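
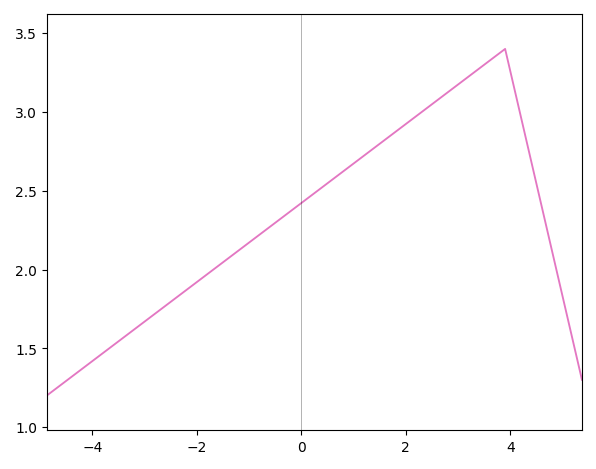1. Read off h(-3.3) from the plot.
1.59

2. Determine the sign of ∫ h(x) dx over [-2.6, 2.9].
positive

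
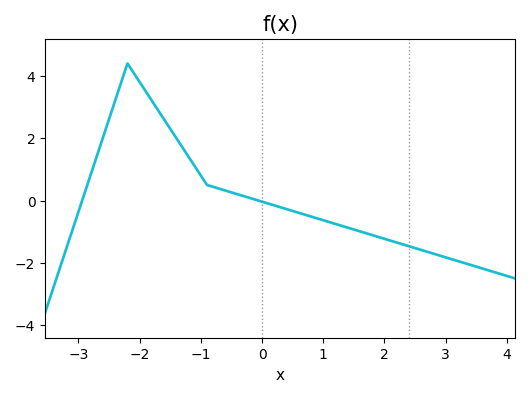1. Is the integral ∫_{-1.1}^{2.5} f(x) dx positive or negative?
negative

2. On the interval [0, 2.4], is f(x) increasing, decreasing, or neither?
decreasing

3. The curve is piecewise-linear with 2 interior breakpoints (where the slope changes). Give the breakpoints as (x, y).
(-2.2, 4.4); (-0.9, 0.5)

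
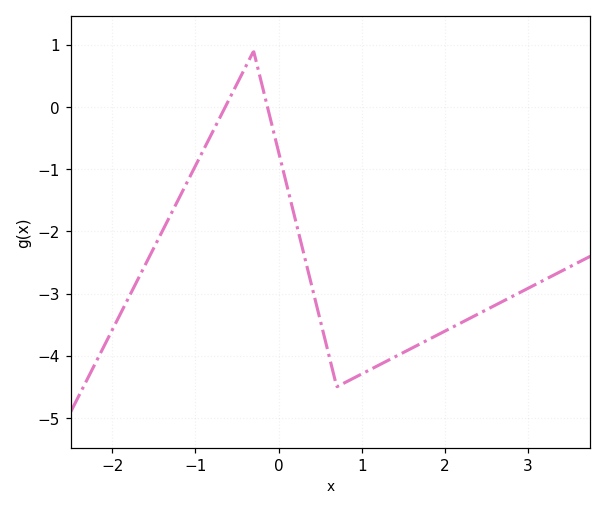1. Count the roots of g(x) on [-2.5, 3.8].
2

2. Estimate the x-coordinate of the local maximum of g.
-0.299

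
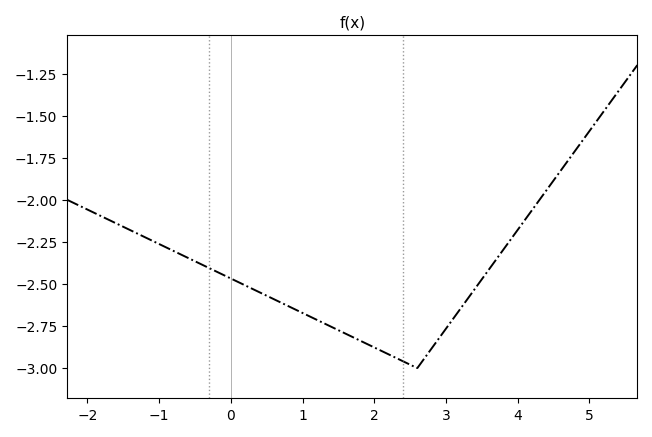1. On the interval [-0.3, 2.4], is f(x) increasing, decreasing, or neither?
decreasing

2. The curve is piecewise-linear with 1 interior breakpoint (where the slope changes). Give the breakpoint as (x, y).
(2.6, -3)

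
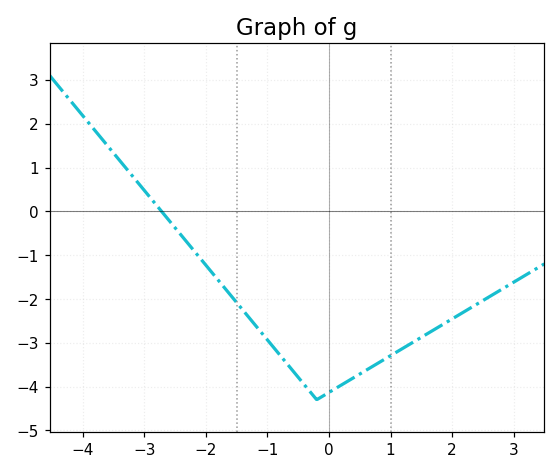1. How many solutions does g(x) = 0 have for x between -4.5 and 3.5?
1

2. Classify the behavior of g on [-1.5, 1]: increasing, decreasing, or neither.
neither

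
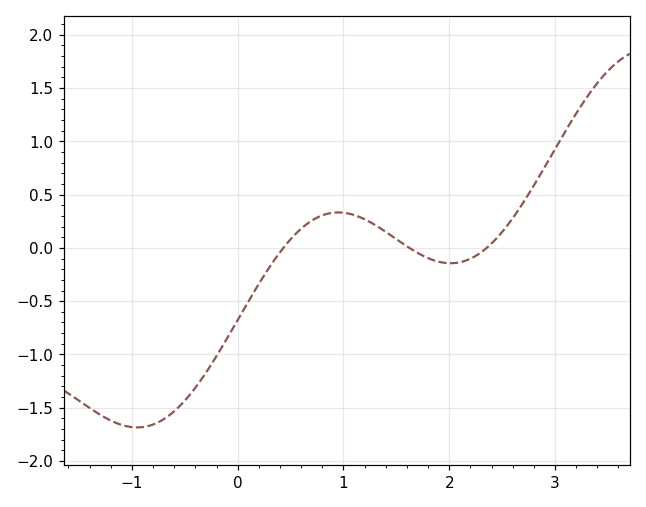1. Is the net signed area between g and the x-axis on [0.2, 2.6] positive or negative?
positive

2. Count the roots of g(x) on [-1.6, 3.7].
3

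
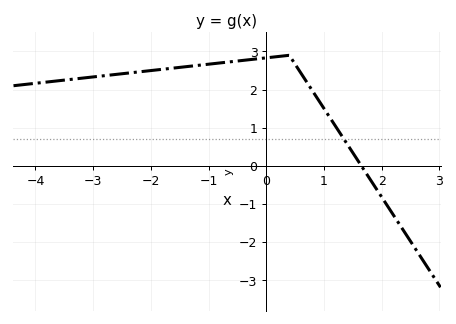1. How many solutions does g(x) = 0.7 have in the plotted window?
1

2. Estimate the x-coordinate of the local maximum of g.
0.397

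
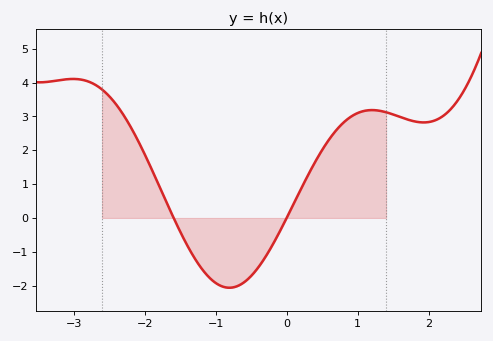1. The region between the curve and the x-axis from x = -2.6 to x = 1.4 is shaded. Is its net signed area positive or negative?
positive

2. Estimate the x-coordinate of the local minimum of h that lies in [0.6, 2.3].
1.93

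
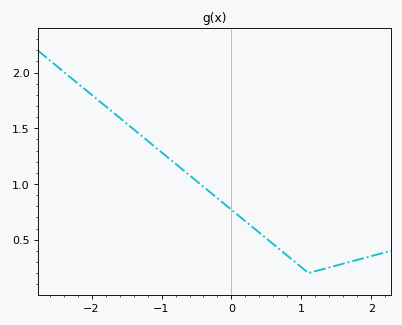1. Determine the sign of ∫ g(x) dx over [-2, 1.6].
positive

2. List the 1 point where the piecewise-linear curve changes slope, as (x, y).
(1.1, 0.2)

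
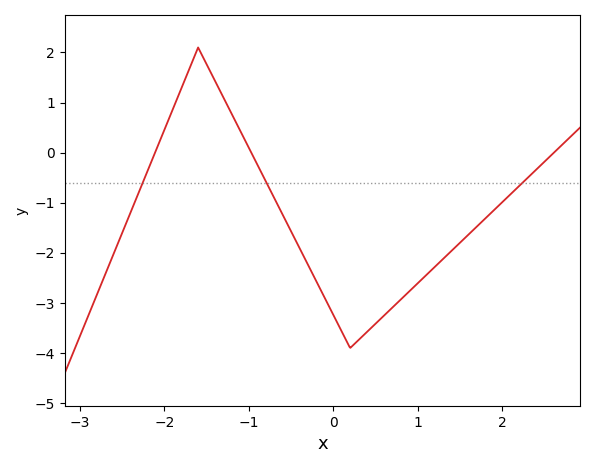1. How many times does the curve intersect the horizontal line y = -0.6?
3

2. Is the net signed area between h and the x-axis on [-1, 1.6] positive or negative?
negative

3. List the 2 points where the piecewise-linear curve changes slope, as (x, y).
(-1.6, 2.1); (0.2, -3.9)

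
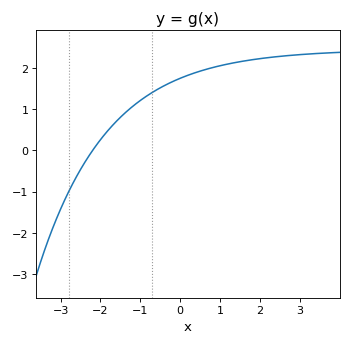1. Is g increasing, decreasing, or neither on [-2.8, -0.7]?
increasing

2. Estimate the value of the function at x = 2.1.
2.24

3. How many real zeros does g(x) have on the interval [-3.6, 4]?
1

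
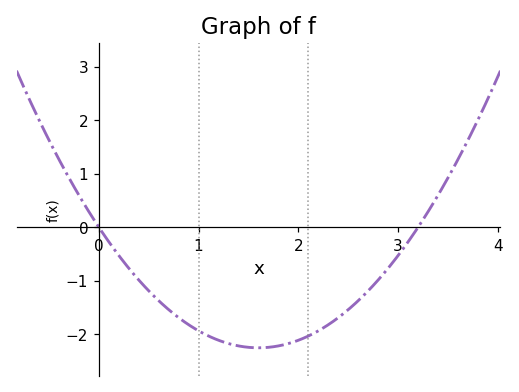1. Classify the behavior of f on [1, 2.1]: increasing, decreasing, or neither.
neither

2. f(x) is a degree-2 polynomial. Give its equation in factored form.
y = 0.88(x - 0)(x - 3.2)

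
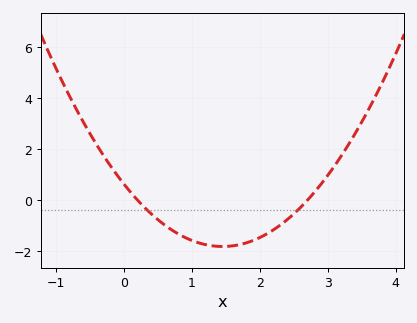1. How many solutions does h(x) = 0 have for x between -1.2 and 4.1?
2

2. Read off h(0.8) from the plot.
-1.4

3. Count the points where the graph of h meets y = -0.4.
2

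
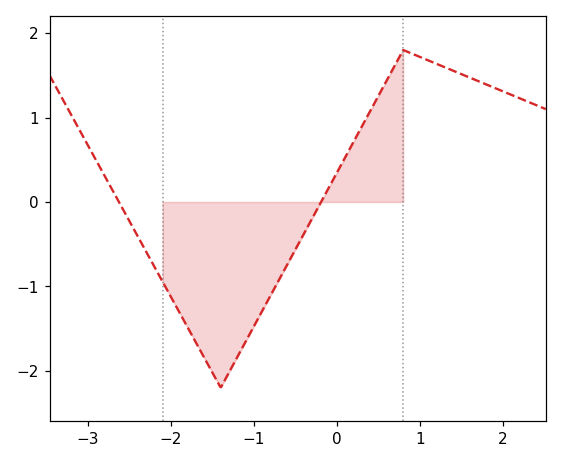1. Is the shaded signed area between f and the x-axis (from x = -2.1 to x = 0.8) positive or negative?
negative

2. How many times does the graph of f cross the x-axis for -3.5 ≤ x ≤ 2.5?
2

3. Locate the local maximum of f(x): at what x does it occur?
0.8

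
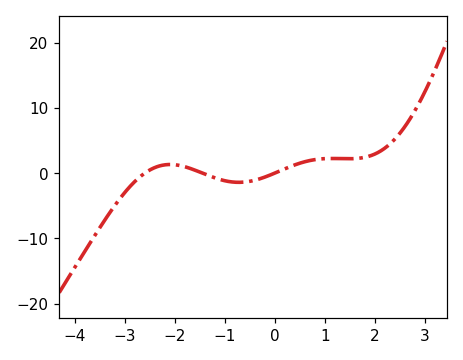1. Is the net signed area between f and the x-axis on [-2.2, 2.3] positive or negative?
positive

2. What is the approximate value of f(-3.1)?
-3.92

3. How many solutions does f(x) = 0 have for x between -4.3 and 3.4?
3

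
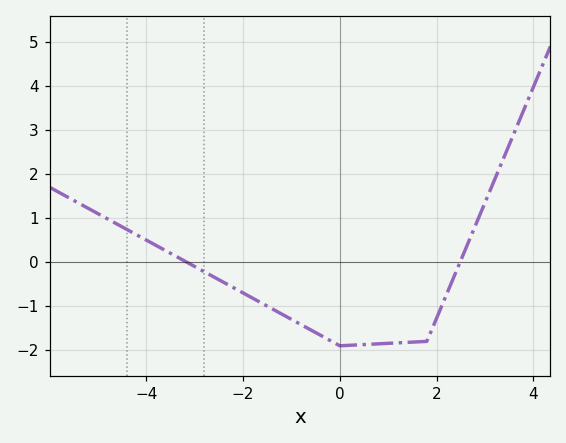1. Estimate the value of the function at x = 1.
-1.84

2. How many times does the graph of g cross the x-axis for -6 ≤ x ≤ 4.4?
2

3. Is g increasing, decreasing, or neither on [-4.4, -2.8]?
decreasing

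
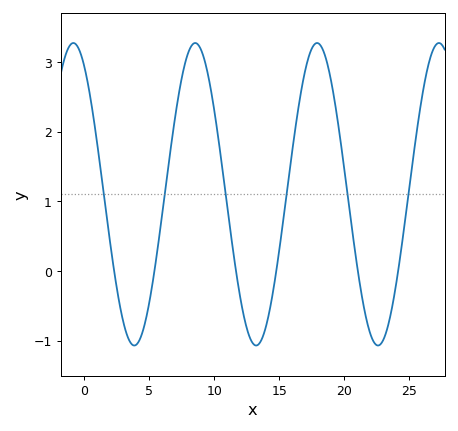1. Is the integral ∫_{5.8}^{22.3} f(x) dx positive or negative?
positive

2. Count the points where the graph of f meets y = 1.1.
6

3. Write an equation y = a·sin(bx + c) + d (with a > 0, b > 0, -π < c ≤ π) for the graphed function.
y = 2.17sin(0.67x + 2.1) + 1.1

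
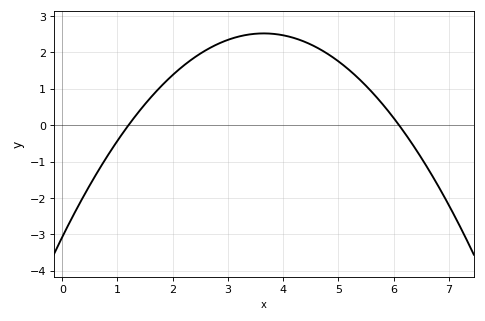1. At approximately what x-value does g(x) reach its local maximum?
3.6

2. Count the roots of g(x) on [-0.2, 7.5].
2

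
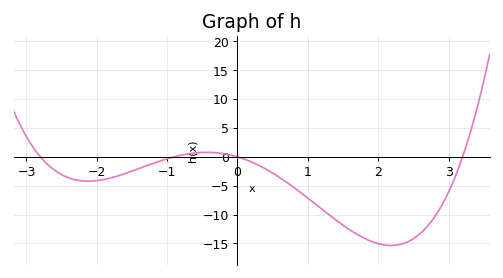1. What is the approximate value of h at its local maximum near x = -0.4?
1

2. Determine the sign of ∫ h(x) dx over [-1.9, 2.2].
negative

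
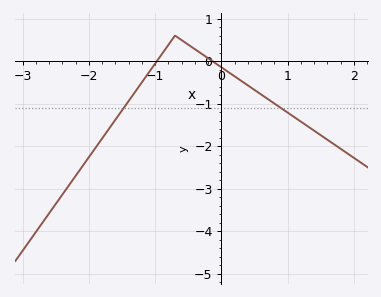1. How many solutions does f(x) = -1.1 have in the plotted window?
2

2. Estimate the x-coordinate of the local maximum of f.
-0.699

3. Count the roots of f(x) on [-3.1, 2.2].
2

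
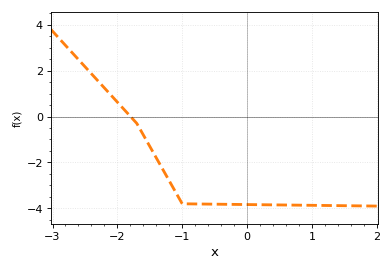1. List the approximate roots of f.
-1.8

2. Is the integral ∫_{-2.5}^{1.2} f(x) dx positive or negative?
negative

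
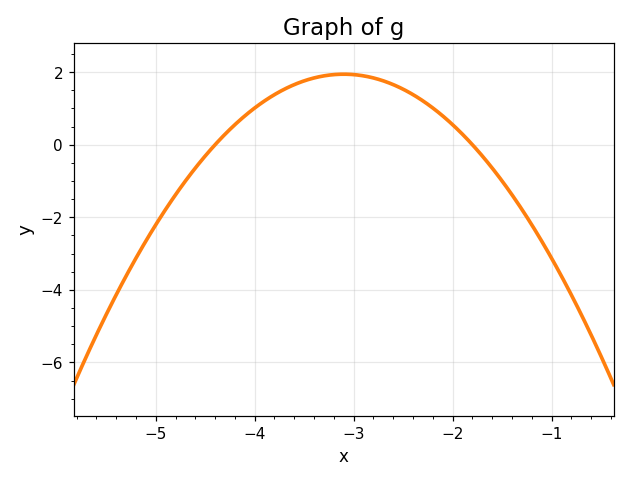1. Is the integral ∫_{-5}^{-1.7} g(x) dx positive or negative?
positive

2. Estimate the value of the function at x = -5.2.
-3.2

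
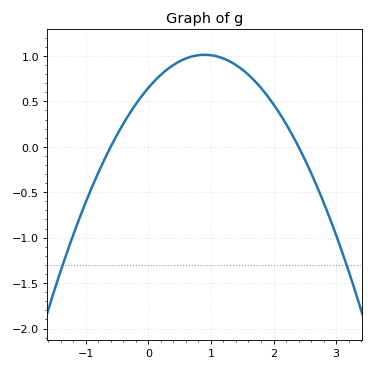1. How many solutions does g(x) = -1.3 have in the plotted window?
2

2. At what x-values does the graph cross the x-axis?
-0.6, 2.4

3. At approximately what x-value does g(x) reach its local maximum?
0.9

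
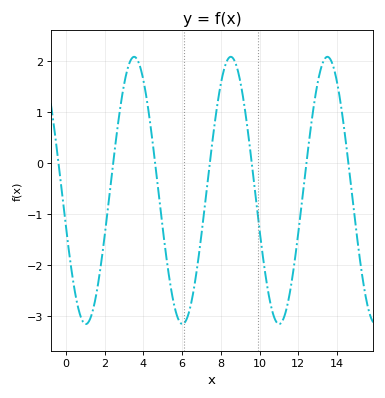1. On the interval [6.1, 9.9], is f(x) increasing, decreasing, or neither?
neither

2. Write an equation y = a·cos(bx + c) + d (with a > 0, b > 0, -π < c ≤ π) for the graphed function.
y = 2.62cos(1.3x + 1.8) - 0.53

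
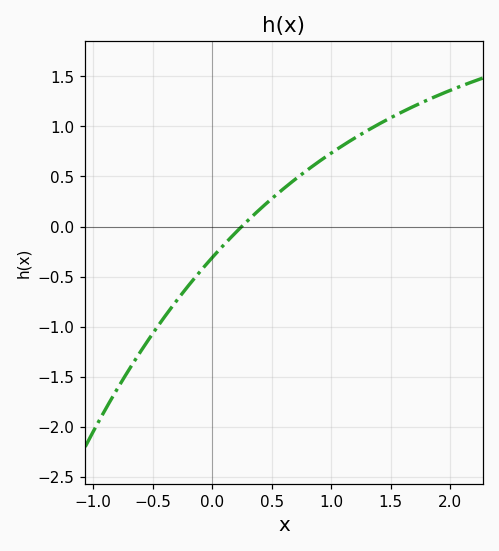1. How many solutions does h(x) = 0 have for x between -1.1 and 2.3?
1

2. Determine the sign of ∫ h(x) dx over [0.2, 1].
positive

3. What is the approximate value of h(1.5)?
1.1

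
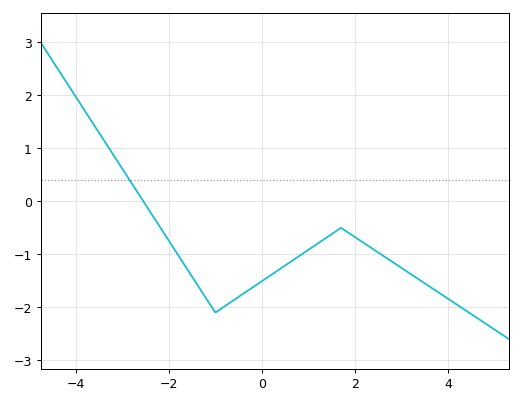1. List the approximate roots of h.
-2.54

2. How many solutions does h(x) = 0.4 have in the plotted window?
1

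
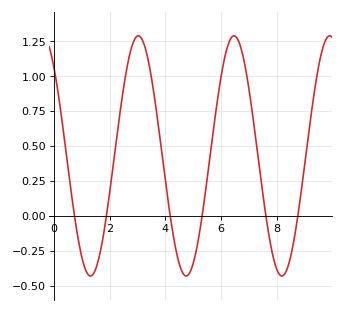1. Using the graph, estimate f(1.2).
-0.42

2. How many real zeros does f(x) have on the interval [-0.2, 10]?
6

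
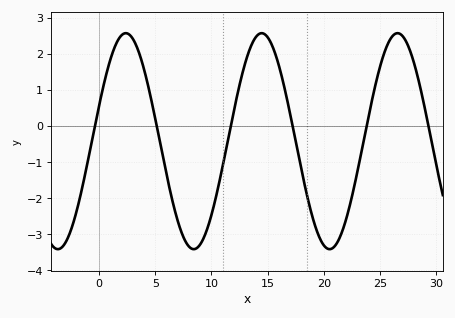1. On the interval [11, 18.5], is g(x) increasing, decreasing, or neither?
neither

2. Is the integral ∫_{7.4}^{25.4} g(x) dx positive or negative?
negative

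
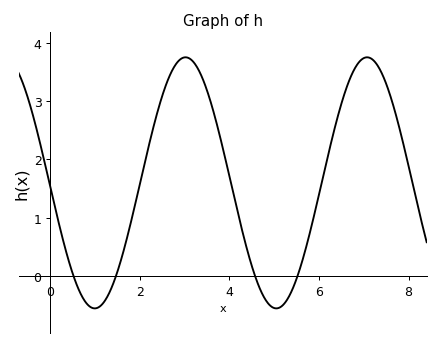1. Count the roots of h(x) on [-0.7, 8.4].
4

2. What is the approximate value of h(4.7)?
-0.246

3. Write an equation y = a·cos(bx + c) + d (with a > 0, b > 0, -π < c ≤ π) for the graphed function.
y = 2.15cos(1.55x + 1.6) + 1.6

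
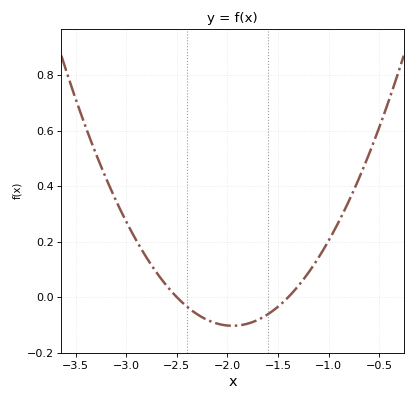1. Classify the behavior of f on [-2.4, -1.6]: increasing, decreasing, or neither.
neither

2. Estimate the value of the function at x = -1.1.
0.14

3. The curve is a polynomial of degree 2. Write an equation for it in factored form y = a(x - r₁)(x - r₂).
y = 0.34(x + 2.5)(x + 1.4)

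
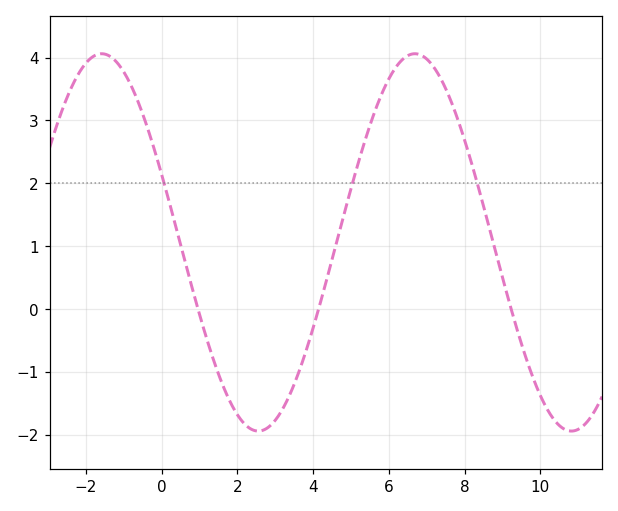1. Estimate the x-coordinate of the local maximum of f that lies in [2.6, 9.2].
6.6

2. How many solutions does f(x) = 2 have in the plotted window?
3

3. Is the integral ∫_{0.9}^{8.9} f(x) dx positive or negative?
positive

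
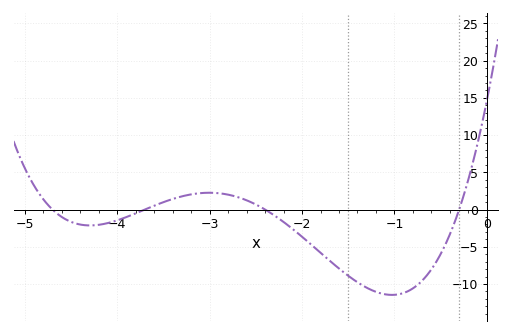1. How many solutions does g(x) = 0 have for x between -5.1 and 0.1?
4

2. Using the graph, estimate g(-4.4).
-2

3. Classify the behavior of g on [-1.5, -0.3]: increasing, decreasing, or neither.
neither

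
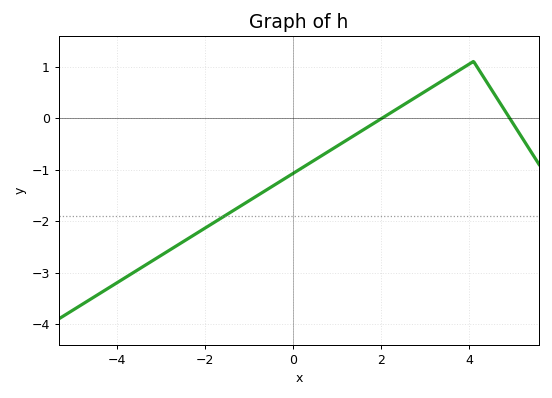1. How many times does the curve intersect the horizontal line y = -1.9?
1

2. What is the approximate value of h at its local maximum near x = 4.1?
1.1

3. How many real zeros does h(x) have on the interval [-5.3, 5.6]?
2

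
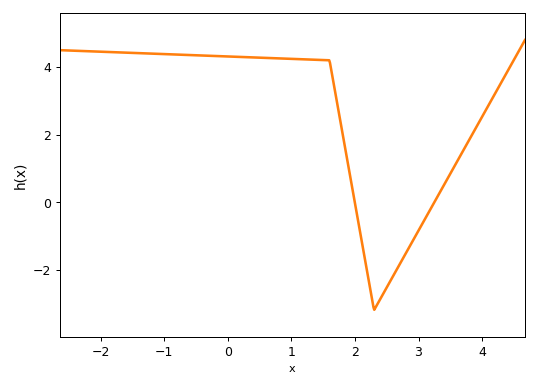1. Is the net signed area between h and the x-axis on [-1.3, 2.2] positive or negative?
positive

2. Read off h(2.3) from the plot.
-3.2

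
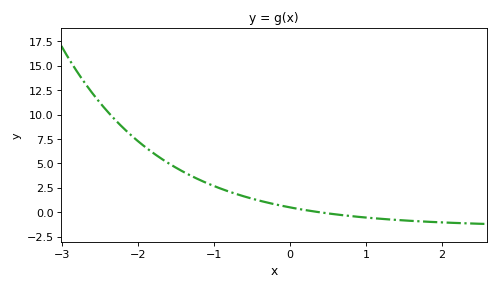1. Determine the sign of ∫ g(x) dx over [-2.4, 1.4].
positive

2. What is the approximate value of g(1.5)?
-0.834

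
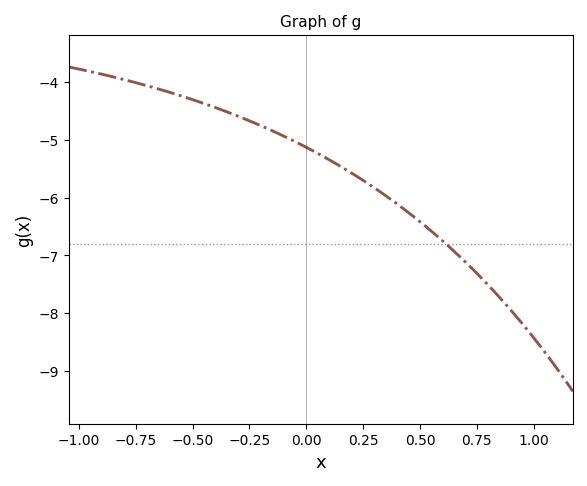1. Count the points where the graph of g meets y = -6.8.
1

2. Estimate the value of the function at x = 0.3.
-5.83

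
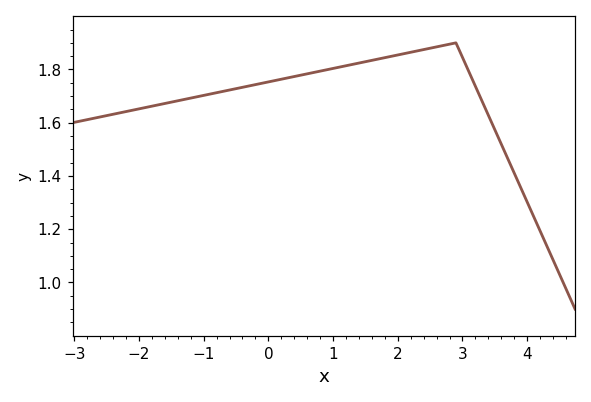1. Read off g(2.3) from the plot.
1.87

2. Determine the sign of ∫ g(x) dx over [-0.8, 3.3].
positive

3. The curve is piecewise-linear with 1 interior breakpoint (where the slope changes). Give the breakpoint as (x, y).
(2.9, 1.9)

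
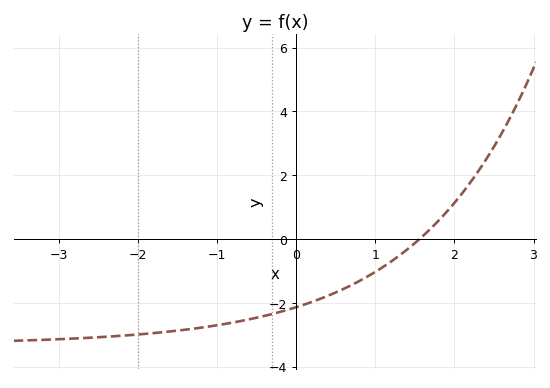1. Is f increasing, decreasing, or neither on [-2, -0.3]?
increasing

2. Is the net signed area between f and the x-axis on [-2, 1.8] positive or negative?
negative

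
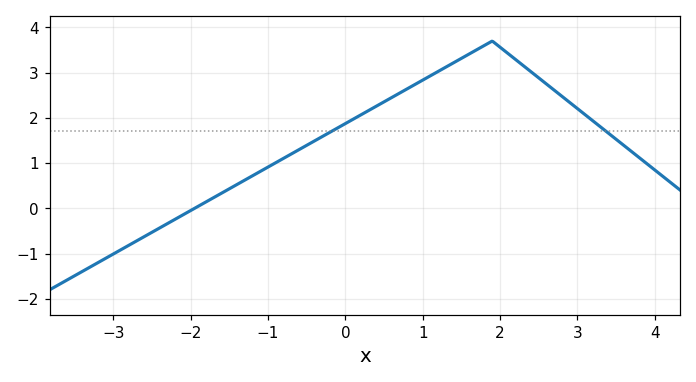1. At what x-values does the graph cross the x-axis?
-2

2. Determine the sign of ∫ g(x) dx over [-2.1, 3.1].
positive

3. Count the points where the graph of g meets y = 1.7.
2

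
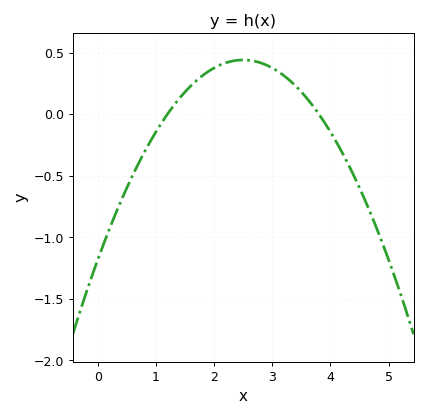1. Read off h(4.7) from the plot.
-0.8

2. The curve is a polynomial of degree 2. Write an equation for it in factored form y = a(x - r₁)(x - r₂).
y = -0.26(x - 1.2)(x - 3.8)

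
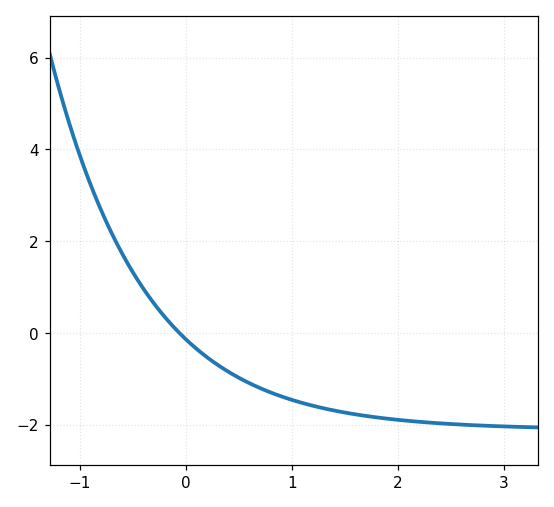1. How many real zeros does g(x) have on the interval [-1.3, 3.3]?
1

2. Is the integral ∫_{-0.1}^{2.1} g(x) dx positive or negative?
negative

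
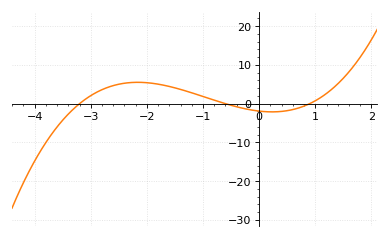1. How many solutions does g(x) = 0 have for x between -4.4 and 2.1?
3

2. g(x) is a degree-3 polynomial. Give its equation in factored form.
y = 1.11(x + 3.2)(x + 0.6)(x - 0.9)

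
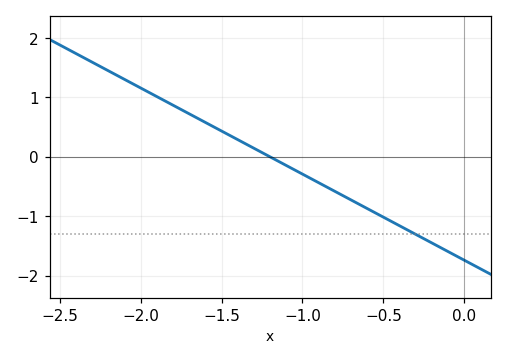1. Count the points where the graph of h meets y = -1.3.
1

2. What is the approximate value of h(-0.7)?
-0.725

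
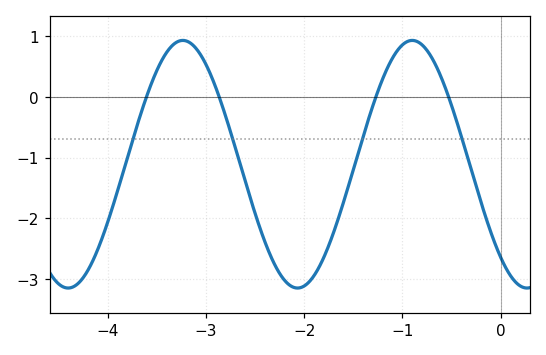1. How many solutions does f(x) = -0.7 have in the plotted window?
4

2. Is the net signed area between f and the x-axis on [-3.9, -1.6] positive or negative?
negative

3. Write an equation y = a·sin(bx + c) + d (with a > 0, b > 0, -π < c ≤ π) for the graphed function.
y = 2.04sin(2.69x - 2.29) - 1.11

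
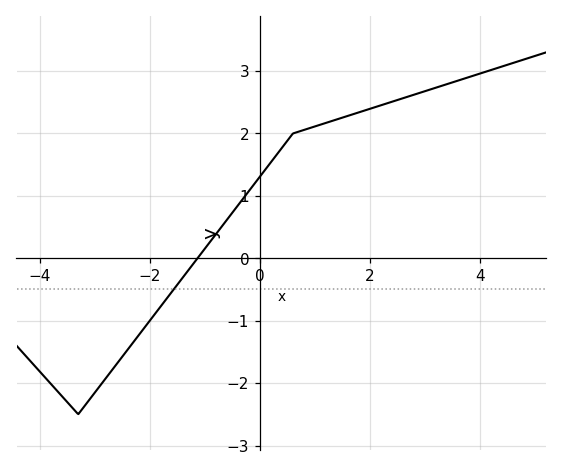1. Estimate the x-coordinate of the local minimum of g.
-3.4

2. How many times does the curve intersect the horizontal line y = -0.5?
1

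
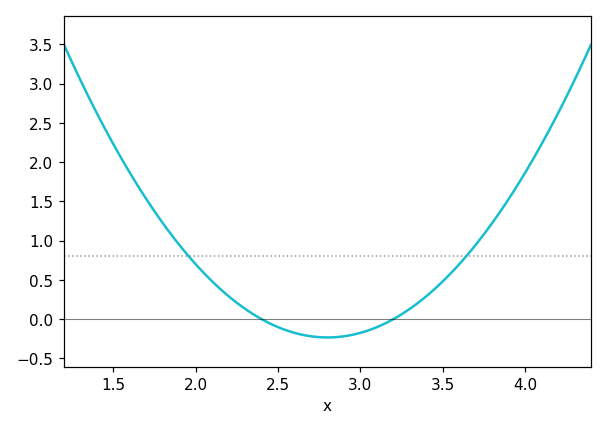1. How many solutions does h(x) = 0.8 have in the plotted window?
2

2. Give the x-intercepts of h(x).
2.4, 3.2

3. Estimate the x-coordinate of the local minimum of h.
2.8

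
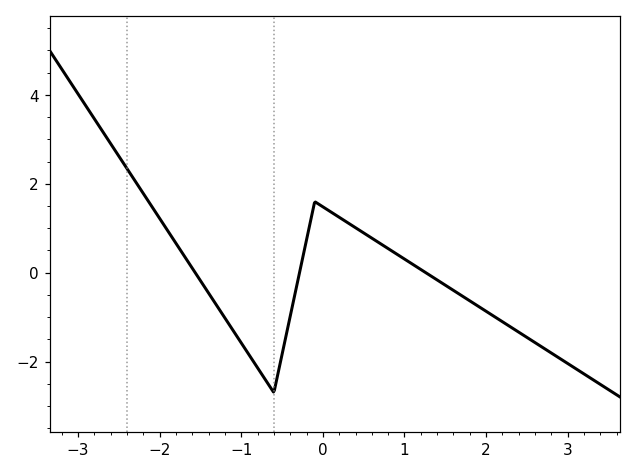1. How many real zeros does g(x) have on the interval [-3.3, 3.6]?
3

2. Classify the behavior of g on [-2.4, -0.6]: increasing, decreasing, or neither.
decreasing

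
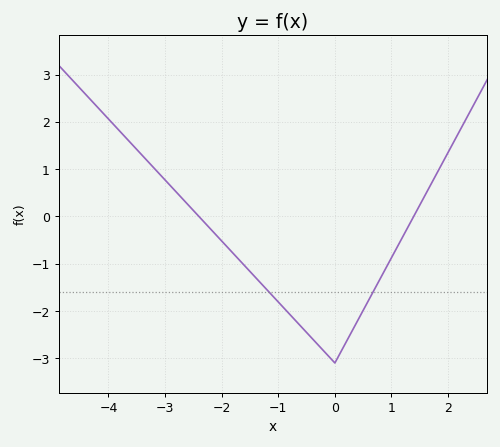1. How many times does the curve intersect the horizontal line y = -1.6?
2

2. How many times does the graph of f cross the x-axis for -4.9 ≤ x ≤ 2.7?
2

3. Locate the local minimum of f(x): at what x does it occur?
0.001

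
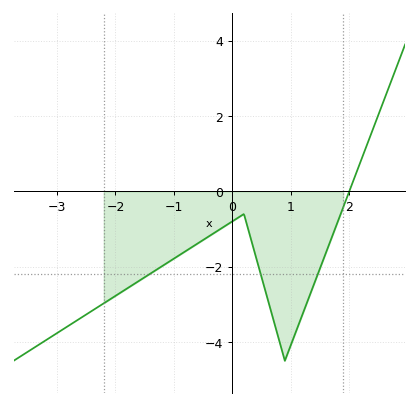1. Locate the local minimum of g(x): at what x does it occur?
0.9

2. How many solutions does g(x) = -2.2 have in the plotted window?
3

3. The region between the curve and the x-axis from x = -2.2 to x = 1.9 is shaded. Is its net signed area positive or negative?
negative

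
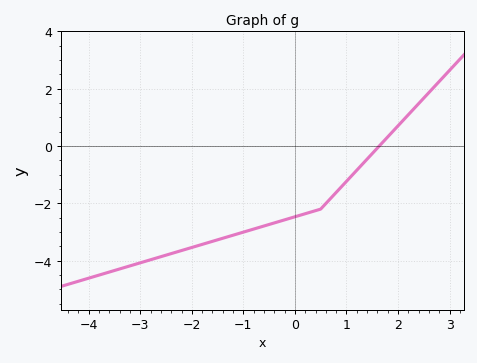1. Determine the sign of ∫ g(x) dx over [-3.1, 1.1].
negative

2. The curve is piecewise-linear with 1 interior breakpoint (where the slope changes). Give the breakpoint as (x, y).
(0.5, -2.2)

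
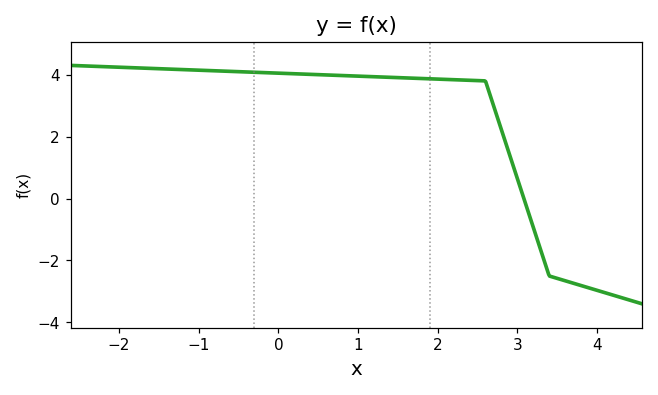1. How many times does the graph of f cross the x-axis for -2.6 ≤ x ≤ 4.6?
1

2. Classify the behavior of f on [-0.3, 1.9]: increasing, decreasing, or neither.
decreasing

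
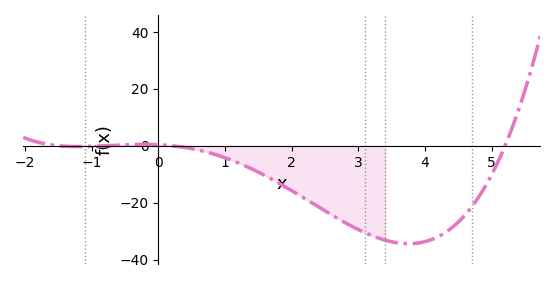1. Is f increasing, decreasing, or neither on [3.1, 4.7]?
neither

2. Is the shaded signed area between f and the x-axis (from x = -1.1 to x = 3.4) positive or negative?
negative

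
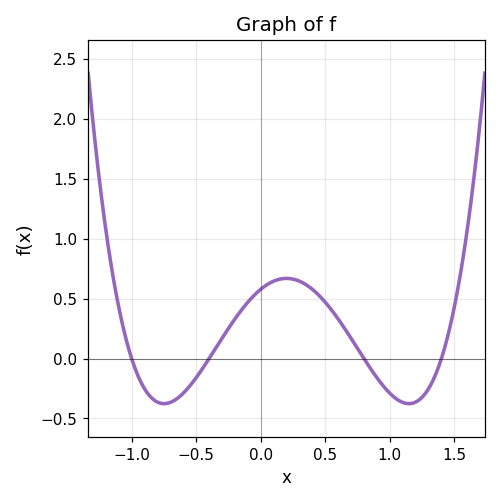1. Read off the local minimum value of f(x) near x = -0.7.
-0.4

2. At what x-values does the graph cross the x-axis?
-1, -0.4, 0.8, 1.4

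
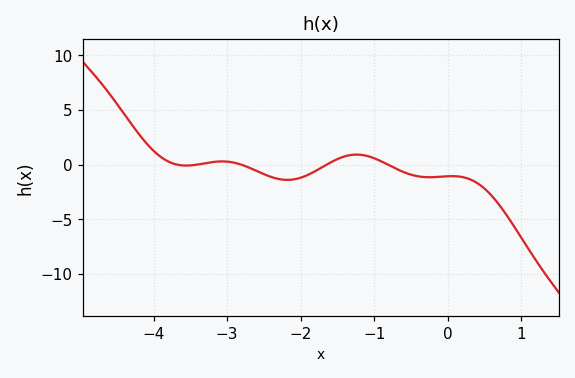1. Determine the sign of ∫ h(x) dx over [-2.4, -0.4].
negative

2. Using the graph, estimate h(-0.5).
-0.915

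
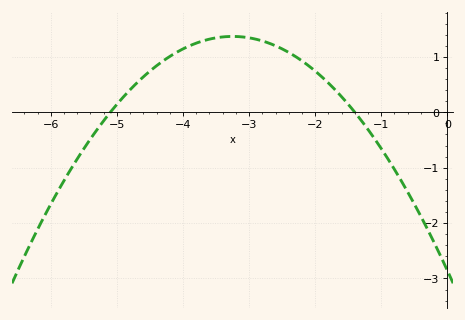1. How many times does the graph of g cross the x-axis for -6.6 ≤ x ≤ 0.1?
2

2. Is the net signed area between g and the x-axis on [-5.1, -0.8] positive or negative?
positive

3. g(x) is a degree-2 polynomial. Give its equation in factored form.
y = -0.4(x + 5.1)(x + 1.4)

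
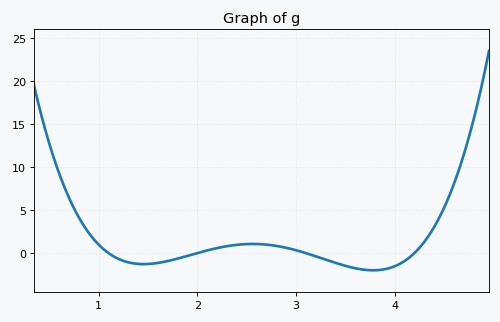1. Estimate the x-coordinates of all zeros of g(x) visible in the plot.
1.1, 2, 3.1, 4.2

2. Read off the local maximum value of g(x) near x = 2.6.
1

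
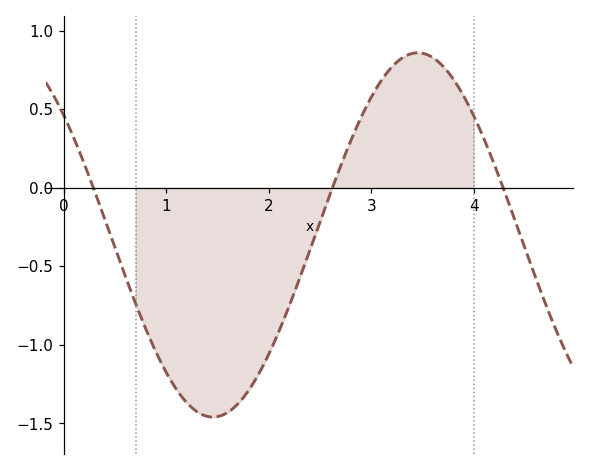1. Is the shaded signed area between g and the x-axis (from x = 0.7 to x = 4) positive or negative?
negative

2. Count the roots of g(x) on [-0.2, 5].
3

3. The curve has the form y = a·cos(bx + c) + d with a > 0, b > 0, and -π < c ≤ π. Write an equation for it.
y = 1.16cos(1.57x + 0.86) - 0.3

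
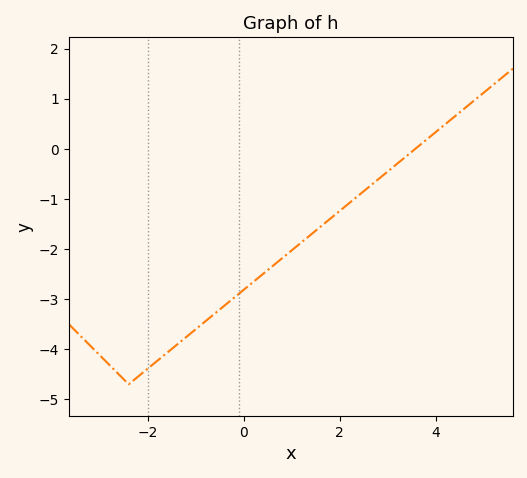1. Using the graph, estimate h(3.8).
0.174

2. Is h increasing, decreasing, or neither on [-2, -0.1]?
increasing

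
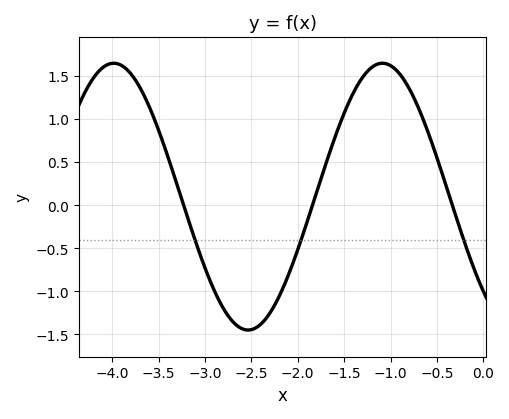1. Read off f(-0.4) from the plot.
0.222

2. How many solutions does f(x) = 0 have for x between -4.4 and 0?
3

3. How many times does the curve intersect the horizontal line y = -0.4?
3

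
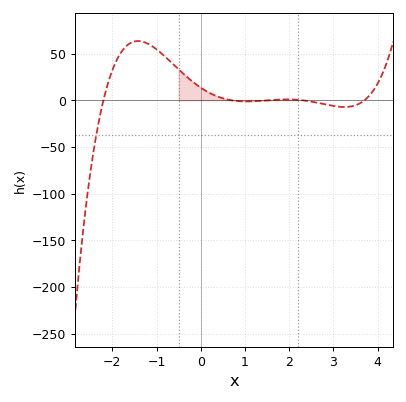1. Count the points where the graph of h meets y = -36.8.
1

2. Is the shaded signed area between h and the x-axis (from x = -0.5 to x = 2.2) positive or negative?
positive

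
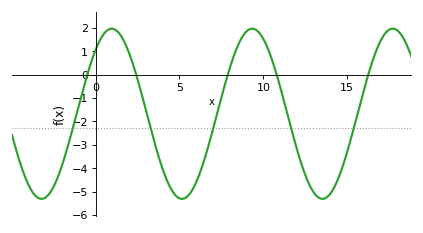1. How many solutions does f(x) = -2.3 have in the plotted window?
5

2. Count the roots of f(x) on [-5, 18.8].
5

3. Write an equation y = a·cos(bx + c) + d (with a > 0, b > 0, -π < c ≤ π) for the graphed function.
y = 3.64cos(0.75x - 0.72) - 1.67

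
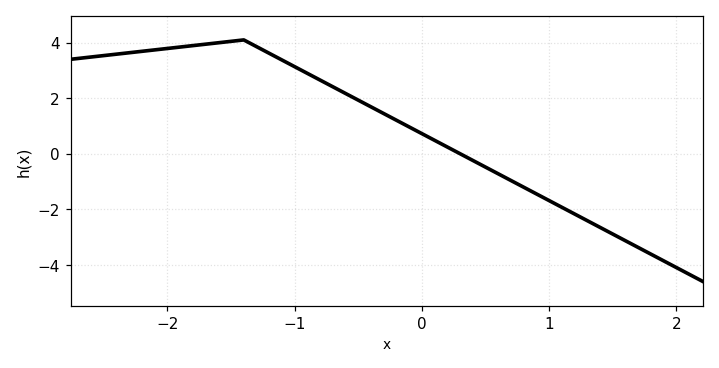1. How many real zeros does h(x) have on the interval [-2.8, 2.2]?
1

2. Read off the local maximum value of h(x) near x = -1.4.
4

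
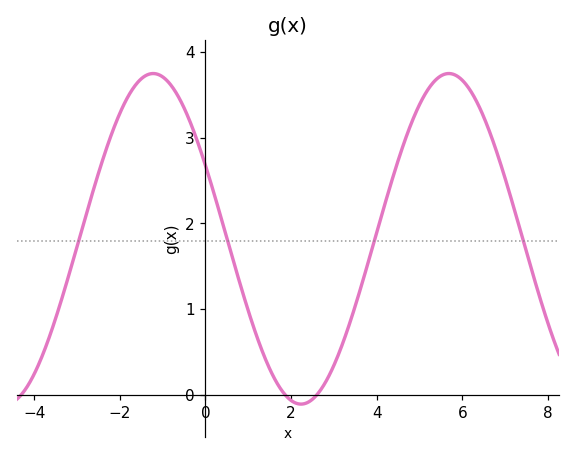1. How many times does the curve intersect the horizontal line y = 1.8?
4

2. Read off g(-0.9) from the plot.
3.7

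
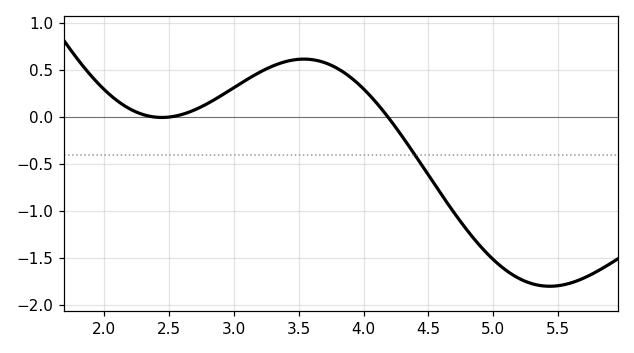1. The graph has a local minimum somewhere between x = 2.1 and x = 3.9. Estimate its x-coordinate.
2.44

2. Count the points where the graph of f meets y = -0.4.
1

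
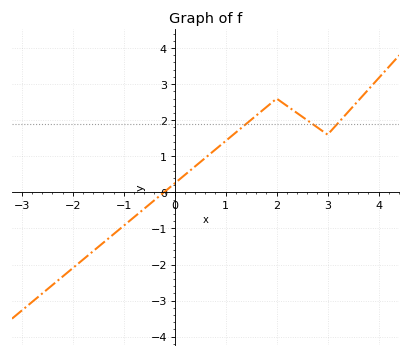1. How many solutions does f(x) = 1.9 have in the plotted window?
3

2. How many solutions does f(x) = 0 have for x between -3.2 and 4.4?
1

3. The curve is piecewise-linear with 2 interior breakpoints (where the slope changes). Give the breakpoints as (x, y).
(2, 2.6); (3, 1.6)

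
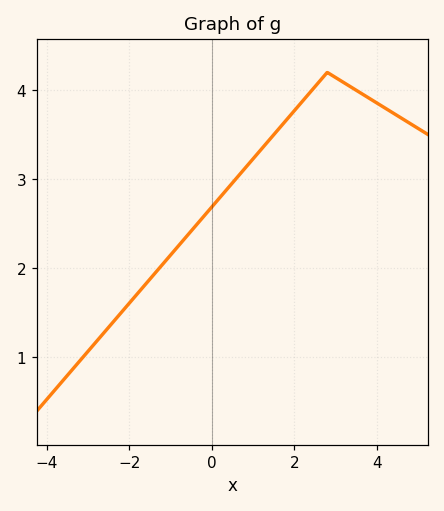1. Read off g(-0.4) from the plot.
2.47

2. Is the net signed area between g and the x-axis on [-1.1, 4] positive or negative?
positive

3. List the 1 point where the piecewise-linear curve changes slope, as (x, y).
(2.8, 4.2)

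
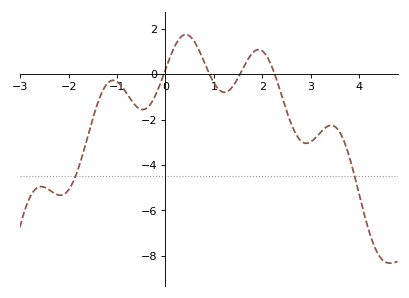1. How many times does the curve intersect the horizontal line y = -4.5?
2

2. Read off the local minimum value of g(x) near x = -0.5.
-1.56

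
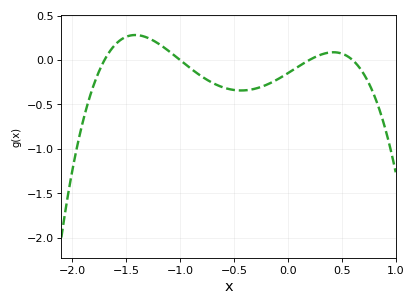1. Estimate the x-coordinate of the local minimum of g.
-0.432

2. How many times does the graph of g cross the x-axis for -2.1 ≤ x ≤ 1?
4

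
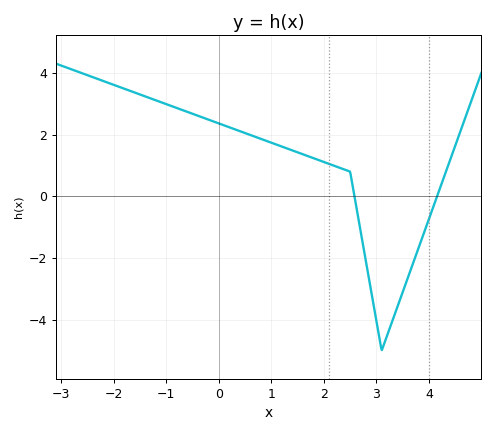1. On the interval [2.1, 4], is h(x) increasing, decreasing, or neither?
neither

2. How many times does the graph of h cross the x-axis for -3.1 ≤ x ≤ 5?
2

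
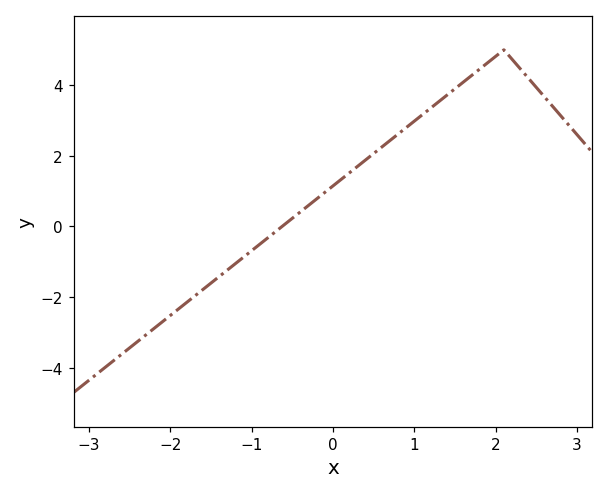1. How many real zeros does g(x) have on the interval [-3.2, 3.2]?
1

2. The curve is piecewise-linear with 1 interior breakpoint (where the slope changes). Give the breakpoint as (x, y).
(2.1, 5)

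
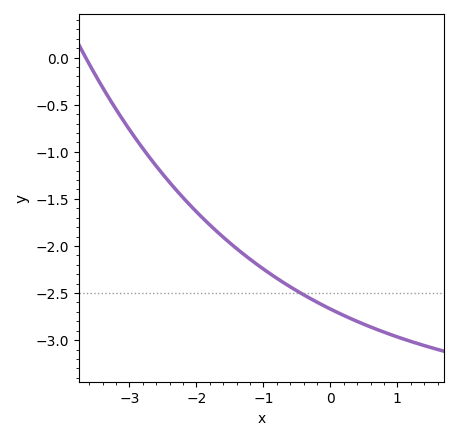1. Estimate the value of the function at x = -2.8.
-0.95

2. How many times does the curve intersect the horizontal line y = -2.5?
1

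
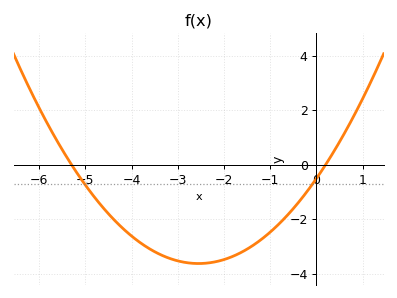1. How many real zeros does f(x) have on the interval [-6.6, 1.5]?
2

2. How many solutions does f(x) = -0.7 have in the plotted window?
2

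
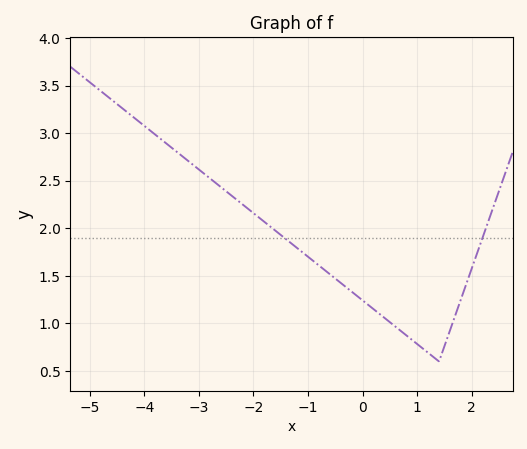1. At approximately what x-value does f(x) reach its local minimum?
1.4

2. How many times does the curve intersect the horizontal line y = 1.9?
2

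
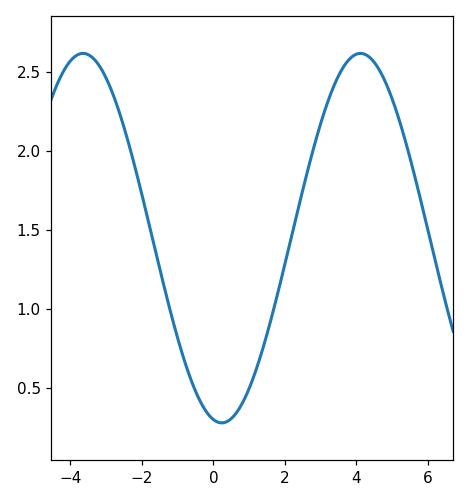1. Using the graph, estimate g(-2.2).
1.91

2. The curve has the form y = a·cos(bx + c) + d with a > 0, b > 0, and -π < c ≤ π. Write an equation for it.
y = 1.17cos(0.81x + 2.95) + 1.45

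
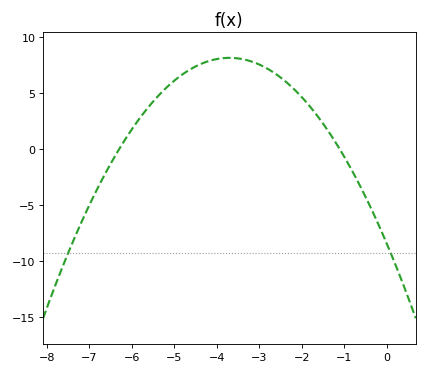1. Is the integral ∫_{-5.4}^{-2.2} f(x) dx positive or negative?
positive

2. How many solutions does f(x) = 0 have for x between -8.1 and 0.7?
2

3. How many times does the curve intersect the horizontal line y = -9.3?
2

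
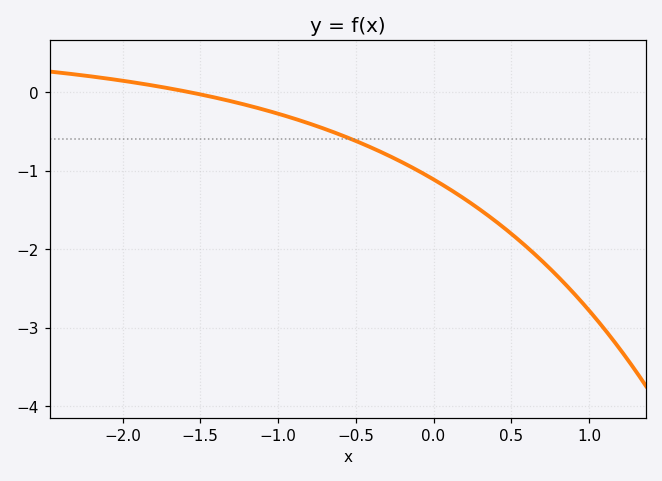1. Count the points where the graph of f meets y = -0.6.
1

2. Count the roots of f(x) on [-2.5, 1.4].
1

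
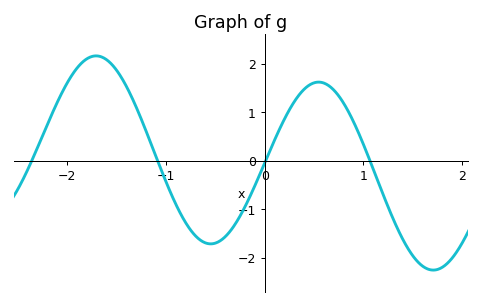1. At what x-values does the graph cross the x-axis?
-2.4, -1.1, 0, 1.1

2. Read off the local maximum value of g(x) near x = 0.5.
1.6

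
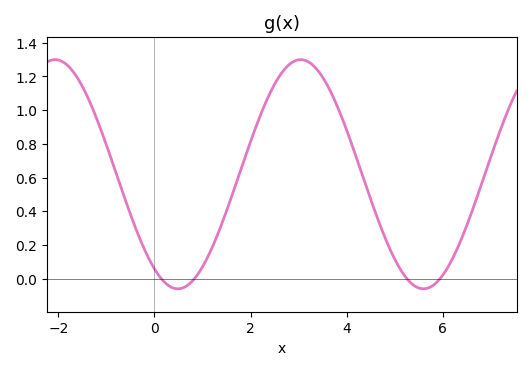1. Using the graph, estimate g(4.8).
0.241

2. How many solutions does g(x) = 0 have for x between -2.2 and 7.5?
4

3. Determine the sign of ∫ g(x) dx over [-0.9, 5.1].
positive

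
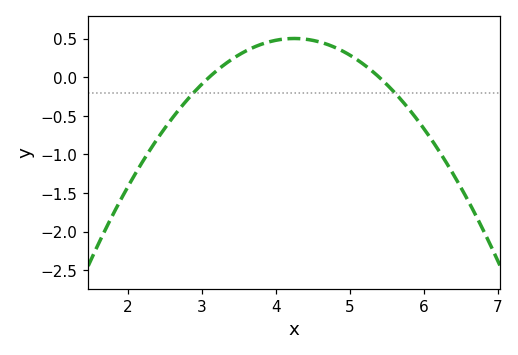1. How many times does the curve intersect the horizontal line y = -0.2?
2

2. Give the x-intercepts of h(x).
3.1, 5.4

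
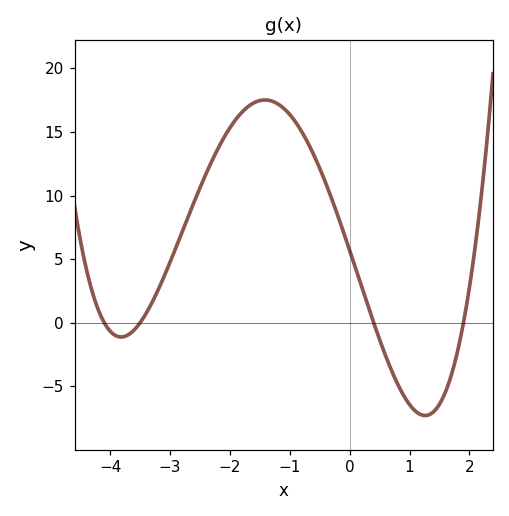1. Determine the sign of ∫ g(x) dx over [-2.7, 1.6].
positive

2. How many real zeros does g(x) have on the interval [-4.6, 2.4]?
4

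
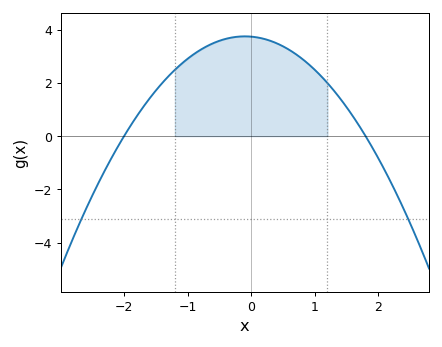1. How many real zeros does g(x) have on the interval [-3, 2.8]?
2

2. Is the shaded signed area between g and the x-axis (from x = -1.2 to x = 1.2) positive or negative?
positive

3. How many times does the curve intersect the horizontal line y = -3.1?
2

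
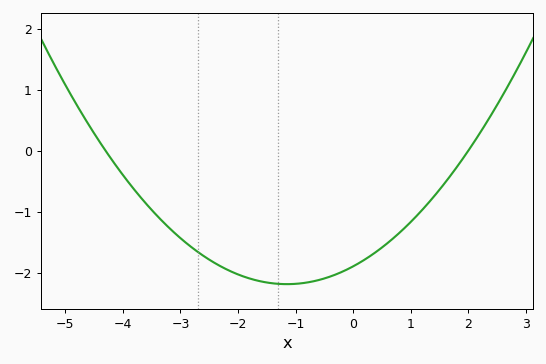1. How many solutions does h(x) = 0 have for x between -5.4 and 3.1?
2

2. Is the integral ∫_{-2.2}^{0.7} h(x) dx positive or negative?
negative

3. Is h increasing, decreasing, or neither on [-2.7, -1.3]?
decreasing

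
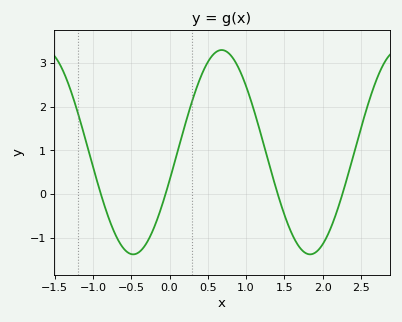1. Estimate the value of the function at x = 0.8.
3.2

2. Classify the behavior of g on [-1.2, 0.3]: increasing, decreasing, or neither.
neither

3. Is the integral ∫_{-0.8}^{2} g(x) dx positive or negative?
positive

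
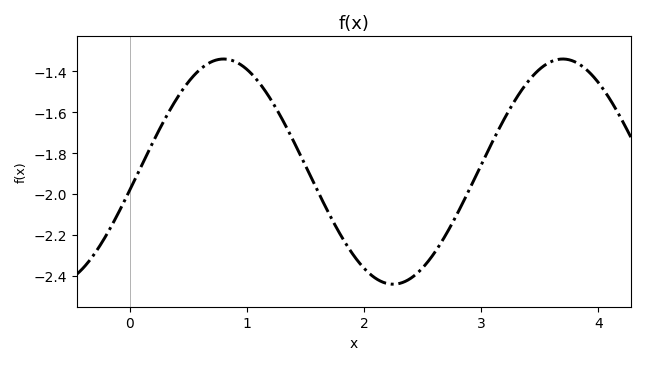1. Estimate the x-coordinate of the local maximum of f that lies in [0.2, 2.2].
0.8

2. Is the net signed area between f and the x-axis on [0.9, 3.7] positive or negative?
negative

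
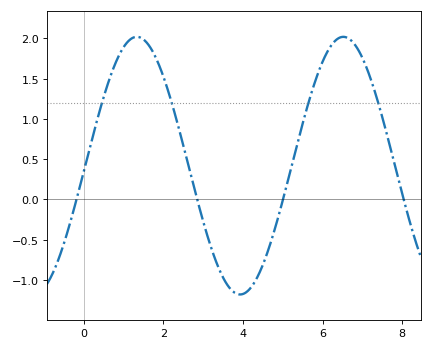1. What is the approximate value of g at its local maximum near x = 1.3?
2.02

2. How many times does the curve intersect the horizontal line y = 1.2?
4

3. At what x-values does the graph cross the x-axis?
-0.187, 2.85, 5.01, 8.04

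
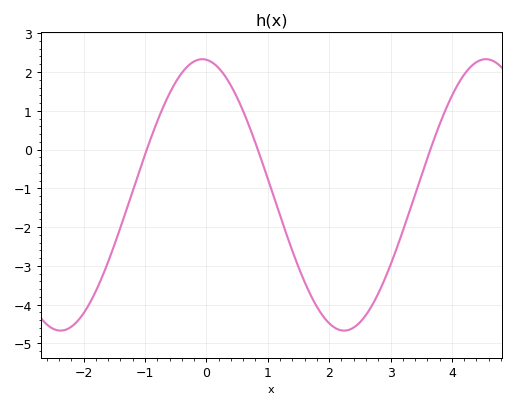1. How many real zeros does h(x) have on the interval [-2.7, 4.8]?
3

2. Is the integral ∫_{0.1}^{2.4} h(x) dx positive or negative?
negative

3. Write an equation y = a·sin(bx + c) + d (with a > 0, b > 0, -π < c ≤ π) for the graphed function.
y = 3.5sin(1.36x + 1.66) - 1.17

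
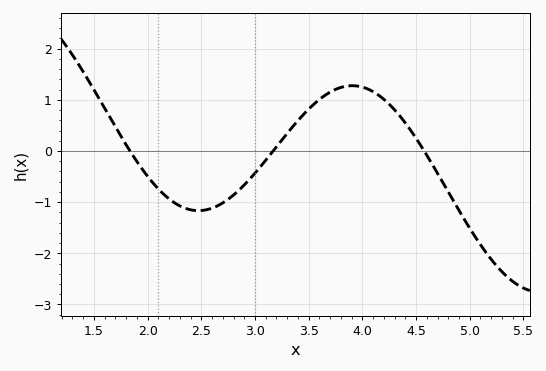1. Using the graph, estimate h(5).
-1.51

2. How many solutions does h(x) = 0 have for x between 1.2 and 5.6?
3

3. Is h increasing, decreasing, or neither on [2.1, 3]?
neither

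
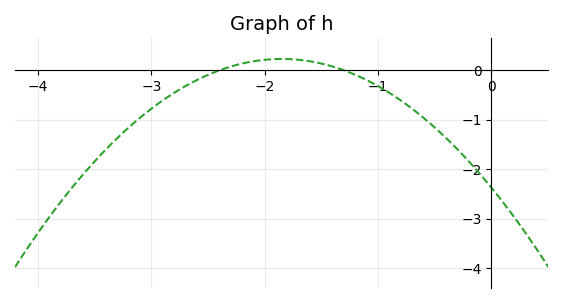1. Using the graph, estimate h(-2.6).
-0.198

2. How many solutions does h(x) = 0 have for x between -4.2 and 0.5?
2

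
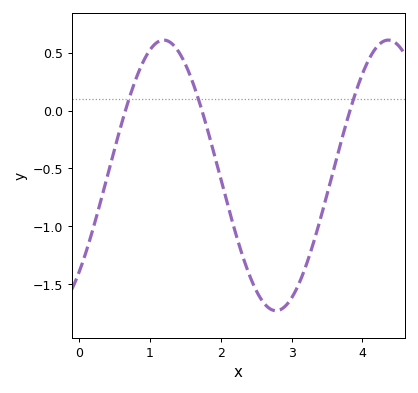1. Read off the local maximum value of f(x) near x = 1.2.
0.6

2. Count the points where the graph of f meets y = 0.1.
3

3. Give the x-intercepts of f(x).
0.7, 1.7, 3.8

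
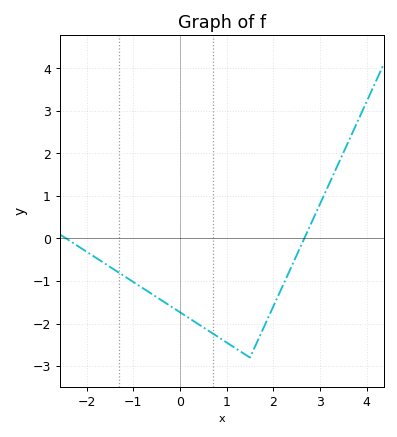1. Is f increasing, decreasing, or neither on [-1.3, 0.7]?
decreasing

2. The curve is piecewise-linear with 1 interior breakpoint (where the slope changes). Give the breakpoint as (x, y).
(1.5, -2.8)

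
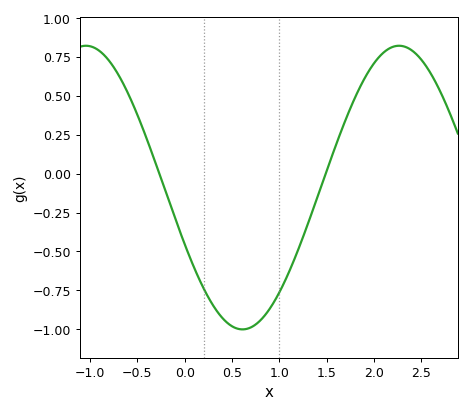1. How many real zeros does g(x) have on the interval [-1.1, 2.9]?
2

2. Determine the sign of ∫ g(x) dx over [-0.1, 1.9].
negative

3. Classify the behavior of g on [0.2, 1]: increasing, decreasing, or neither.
neither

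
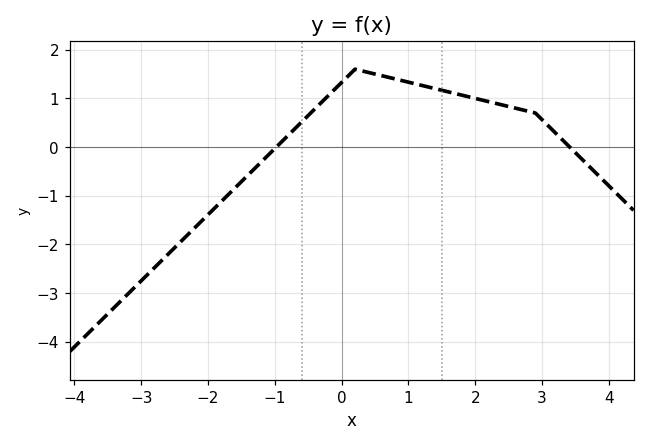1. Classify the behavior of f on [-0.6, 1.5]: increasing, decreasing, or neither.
neither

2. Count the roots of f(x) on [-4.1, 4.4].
2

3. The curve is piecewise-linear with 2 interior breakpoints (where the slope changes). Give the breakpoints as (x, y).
(0.2, 1.6); (2.9, 0.7)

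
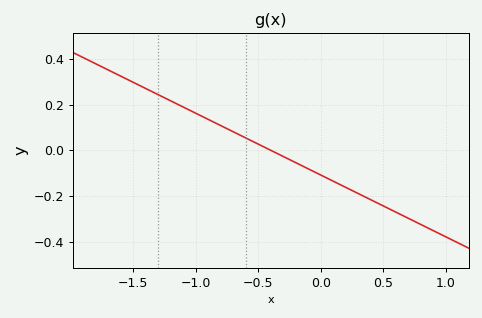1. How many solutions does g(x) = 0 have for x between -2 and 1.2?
1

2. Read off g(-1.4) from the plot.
0.27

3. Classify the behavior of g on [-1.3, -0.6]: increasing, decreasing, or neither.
decreasing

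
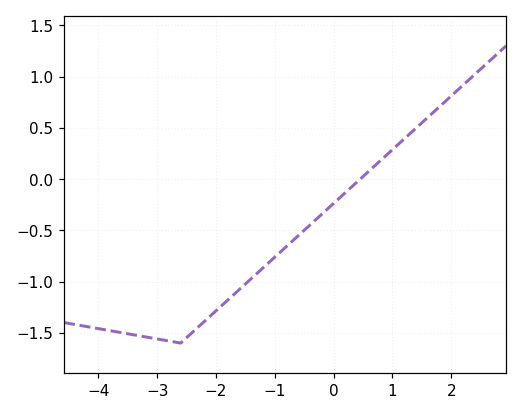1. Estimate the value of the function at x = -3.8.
-1.5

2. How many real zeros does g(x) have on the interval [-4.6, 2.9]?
1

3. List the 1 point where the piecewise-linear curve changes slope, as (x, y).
(-2.6, -1.6)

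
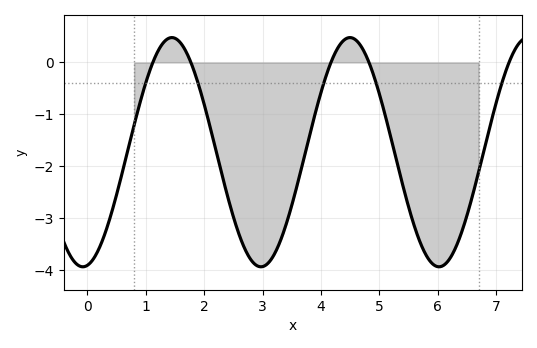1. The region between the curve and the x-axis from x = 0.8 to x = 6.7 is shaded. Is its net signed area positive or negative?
negative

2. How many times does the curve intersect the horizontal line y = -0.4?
5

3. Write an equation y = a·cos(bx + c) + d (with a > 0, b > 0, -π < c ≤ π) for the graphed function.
y = 2.21cos(2.06x - 2.98) - 1.73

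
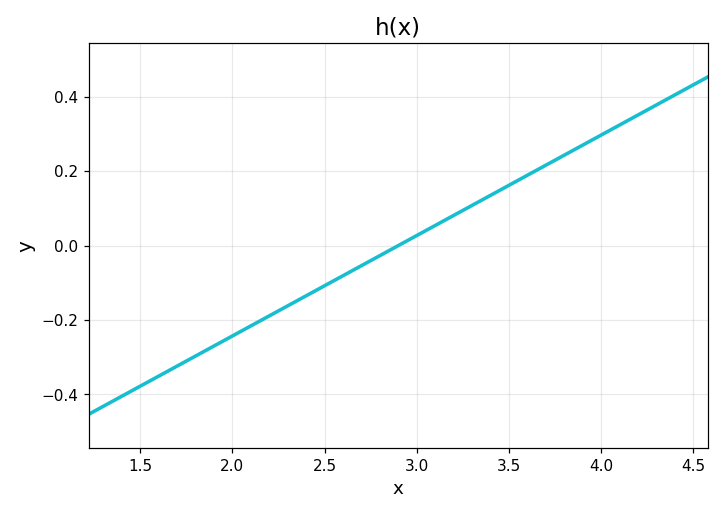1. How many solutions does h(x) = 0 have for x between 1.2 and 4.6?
1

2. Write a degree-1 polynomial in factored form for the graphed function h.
y = 0.27(x - 2.9)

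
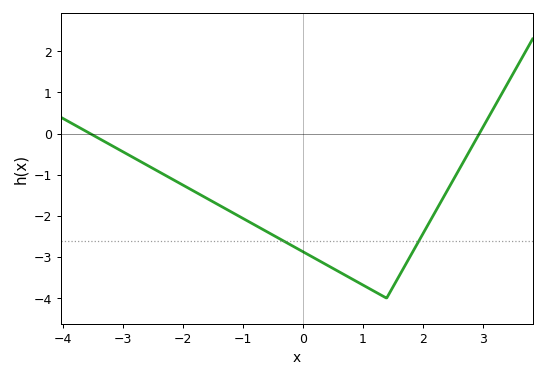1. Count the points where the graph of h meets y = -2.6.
2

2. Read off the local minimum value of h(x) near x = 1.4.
-4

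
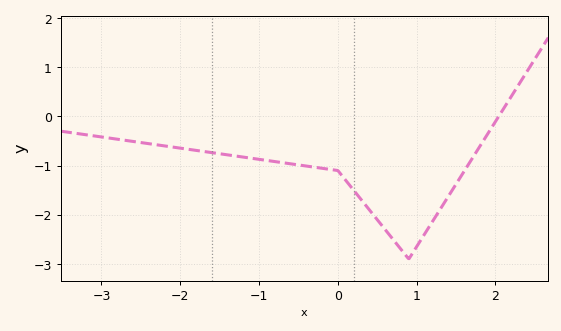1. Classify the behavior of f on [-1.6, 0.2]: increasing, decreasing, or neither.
decreasing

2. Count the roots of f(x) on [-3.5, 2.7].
1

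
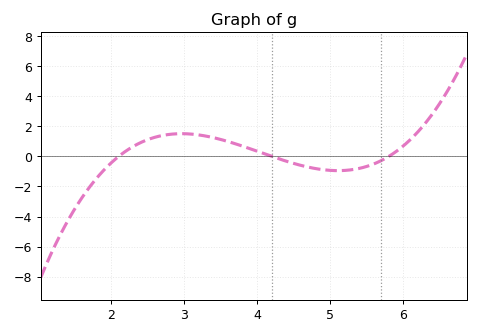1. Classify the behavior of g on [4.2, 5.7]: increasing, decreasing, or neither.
neither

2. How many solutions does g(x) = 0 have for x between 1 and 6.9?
3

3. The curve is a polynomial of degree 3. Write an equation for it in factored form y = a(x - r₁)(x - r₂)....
y = 0.5(x - 2.1)(x - 4.2)(x - 5.8)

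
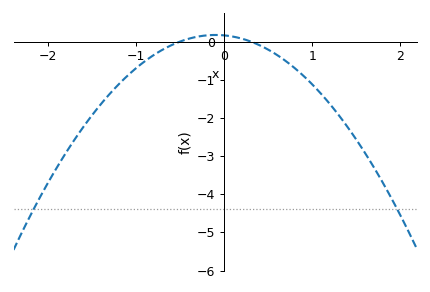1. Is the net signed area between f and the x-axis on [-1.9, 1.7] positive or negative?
negative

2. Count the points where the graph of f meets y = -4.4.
2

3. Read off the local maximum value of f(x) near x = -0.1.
0.171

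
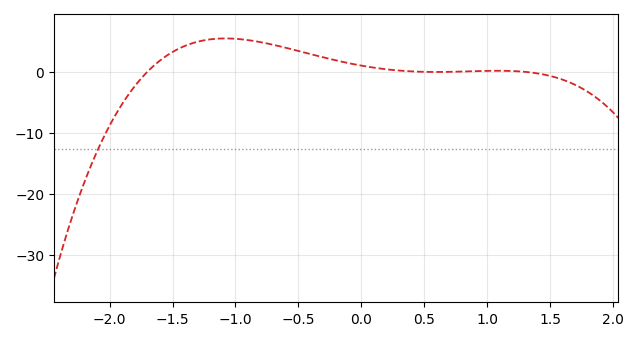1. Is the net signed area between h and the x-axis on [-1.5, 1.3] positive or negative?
positive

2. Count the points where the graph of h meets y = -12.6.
1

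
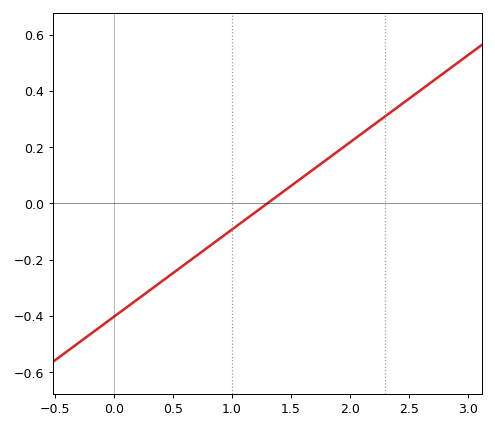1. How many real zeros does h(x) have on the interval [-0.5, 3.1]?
1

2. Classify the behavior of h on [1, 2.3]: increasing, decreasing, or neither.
increasing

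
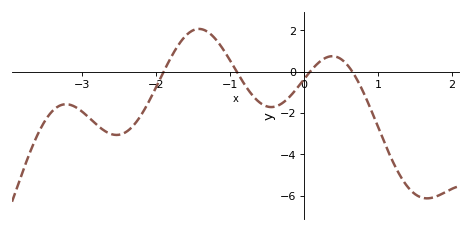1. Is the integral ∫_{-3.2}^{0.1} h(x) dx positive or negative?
negative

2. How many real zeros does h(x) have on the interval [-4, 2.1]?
4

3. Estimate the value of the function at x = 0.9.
-1.8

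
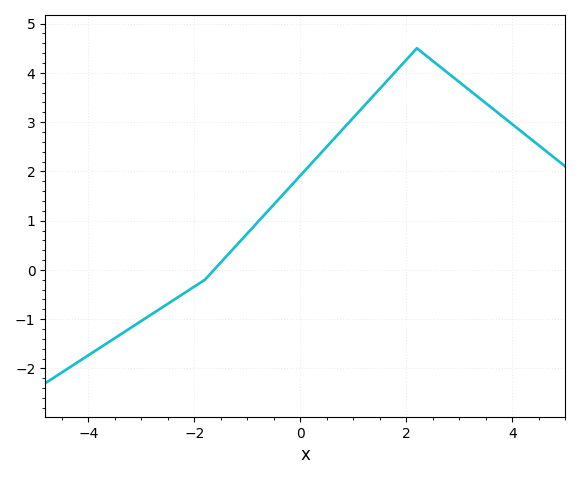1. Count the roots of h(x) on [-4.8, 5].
1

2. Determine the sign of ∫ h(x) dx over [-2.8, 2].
positive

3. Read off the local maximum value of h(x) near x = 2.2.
4.5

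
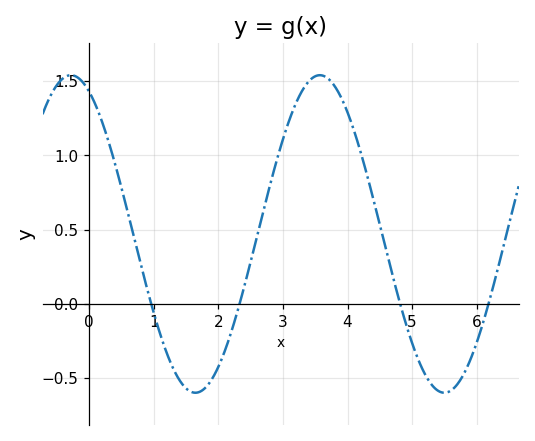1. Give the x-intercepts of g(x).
0.96, 2.33, 4.81, 6.18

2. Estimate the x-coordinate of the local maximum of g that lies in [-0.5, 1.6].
-0.284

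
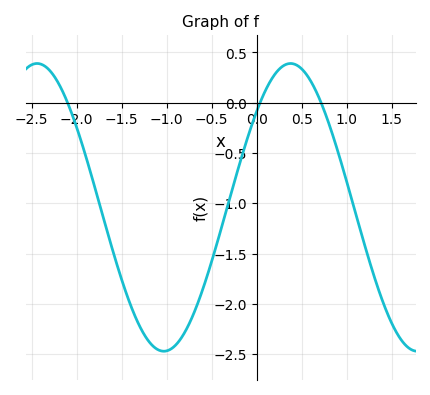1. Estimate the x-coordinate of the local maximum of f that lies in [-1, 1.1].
0.378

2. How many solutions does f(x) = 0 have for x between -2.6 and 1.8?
3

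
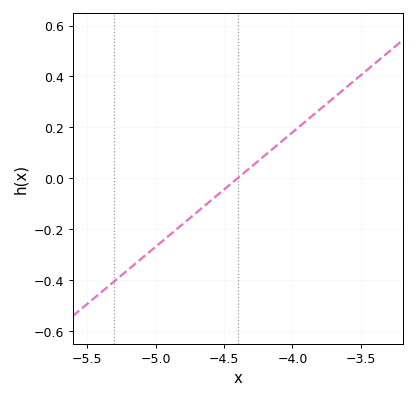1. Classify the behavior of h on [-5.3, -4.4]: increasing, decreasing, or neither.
increasing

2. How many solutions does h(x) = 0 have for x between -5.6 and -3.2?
1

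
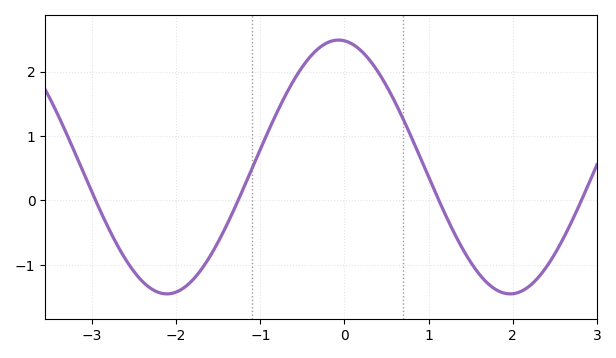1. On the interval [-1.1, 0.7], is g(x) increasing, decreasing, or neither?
neither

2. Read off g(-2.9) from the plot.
-0.166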